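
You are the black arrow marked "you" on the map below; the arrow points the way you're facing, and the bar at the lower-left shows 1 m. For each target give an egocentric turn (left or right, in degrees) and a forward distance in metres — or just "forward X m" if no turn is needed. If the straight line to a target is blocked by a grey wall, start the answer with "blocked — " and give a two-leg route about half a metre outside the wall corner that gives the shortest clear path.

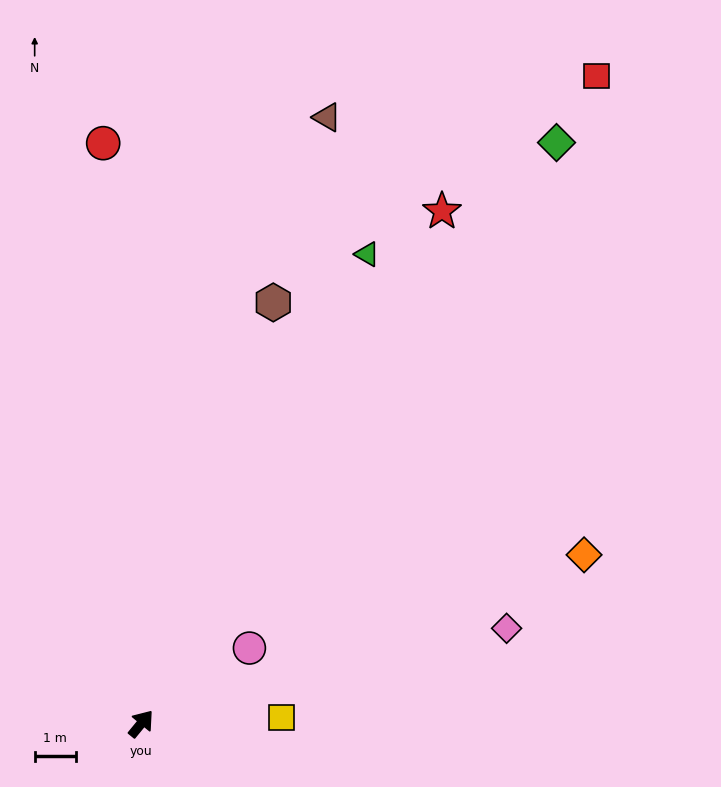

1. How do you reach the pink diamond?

turn right 36°, forward 9.1 m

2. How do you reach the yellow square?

turn right 48°, forward 3.4 m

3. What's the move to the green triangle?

turn left 14°, forward 12.6 m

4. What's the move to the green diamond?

turn left 4°, forward 17.3 m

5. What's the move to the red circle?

turn left 43°, forward 14.1 m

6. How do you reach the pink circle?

turn right 16°, forward 3.2 m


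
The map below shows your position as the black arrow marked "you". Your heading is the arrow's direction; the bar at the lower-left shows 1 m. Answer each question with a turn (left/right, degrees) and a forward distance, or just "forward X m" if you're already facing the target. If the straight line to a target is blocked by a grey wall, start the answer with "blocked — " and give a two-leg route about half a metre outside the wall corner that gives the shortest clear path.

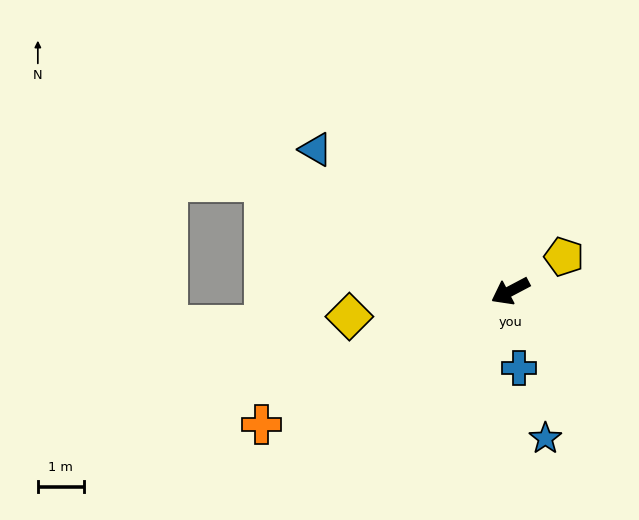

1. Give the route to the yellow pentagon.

turn right 175°, forward 1.4 m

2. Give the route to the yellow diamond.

turn right 19°, forward 3.5 m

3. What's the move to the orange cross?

forward 6.2 m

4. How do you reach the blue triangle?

turn right 64°, forward 5.2 m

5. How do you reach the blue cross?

turn left 69°, forward 1.7 m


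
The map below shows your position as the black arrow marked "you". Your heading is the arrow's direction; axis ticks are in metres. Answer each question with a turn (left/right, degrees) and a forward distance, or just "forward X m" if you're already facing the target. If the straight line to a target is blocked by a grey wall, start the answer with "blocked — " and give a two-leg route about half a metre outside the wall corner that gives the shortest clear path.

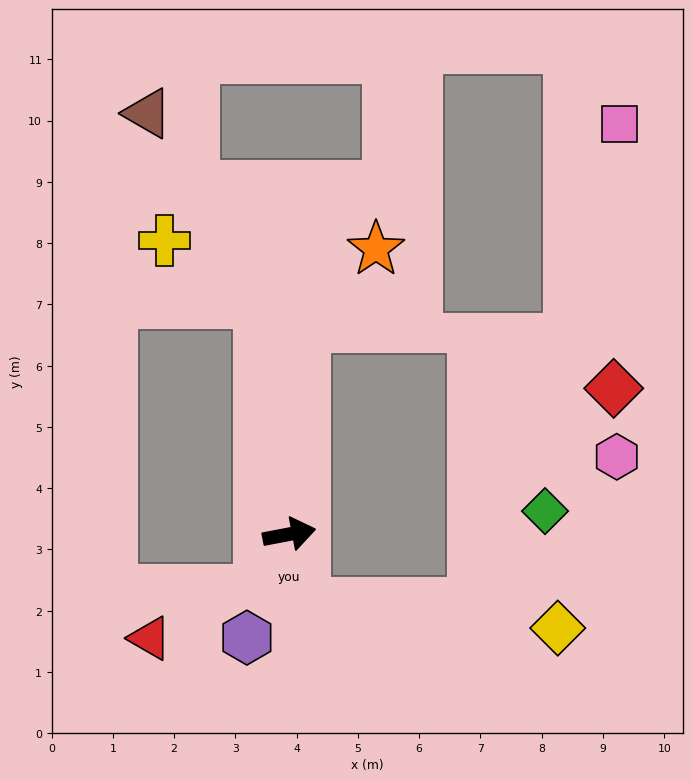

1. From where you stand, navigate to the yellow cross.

blocked — turn left 86°, forward 3.8 m, then turn left 50°, forward 1.9 m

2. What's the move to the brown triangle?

blocked — turn left 86°, forward 3.8 m, then turn left 24°, forward 3.6 m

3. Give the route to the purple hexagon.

turn right 123°, forward 1.8 m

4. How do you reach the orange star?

blocked — turn left 75°, forward 3.4 m, then turn right 38°, forward 1.7 m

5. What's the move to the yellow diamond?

blocked — turn right 88°, forward 1.2 m, then turn left 72°, forward 4.2 m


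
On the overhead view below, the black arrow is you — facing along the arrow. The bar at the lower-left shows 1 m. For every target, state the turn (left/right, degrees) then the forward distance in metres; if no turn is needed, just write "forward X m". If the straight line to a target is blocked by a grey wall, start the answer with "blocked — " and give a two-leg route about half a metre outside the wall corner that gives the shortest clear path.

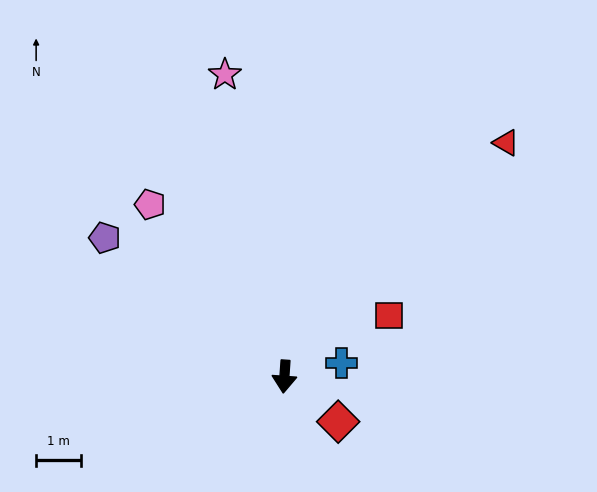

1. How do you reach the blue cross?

turn left 107°, forward 1.3 m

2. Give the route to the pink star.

turn right 165°, forward 6.9 m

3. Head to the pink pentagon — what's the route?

turn right 138°, forward 4.9 m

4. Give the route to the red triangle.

turn left 141°, forward 7.3 m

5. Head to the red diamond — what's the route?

turn left 54°, forward 1.6 m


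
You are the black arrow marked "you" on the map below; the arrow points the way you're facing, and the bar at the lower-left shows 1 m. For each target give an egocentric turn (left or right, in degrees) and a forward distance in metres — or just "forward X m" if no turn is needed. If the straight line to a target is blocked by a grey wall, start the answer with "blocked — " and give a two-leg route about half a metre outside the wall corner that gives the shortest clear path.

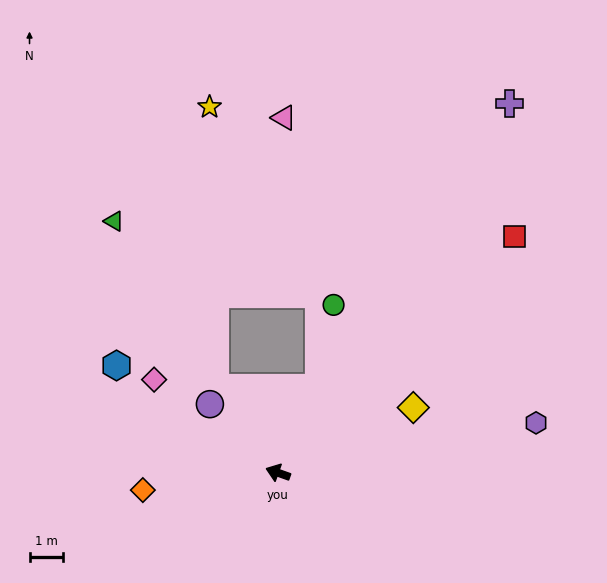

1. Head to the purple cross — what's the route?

turn right 102°, forward 13.1 m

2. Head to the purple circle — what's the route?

turn right 26°, forward 2.9 m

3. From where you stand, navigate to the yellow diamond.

turn right 135°, forward 4.5 m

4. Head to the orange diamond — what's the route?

turn left 27°, forward 4.1 m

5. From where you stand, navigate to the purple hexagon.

turn right 149°, forward 7.9 m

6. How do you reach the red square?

turn right 115°, forward 10.0 m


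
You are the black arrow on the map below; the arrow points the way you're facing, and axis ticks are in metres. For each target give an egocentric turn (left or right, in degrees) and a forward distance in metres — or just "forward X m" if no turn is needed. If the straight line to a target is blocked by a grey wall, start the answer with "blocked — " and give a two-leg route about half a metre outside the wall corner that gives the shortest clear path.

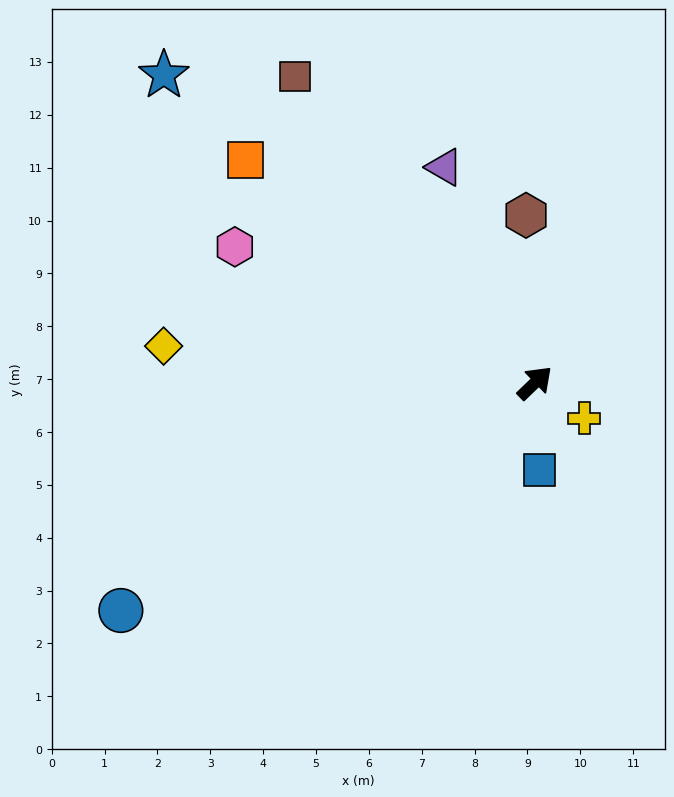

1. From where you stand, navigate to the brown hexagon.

turn left 49°, forward 3.2 m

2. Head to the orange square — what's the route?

turn left 98°, forward 6.9 m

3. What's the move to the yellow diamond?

turn left 130°, forward 7.1 m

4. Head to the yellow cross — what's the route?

turn right 80°, forward 1.1 m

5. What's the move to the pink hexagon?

turn left 112°, forward 6.2 m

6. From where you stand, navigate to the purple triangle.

turn left 69°, forward 4.4 m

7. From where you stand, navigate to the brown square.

turn left 84°, forward 7.4 m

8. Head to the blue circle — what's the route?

turn left 165°, forward 8.9 m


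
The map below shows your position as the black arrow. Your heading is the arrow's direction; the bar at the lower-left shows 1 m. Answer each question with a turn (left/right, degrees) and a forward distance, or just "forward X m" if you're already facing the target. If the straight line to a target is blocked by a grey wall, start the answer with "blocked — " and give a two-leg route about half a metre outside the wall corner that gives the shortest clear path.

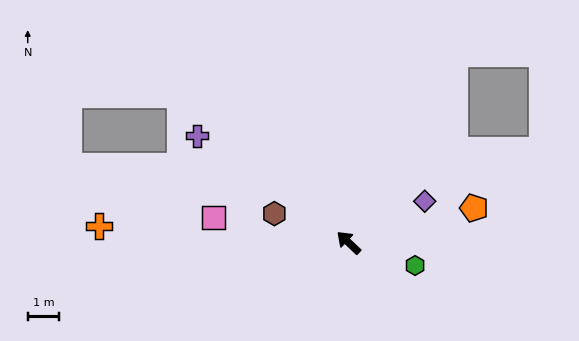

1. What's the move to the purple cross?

turn left 8°, forward 5.9 m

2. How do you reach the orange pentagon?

turn right 121°, forward 4.2 m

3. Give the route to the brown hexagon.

turn left 22°, forward 2.5 m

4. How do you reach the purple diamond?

turn right 108°, forward 2.8 m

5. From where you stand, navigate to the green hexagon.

turn right 156°, forward 2.3 m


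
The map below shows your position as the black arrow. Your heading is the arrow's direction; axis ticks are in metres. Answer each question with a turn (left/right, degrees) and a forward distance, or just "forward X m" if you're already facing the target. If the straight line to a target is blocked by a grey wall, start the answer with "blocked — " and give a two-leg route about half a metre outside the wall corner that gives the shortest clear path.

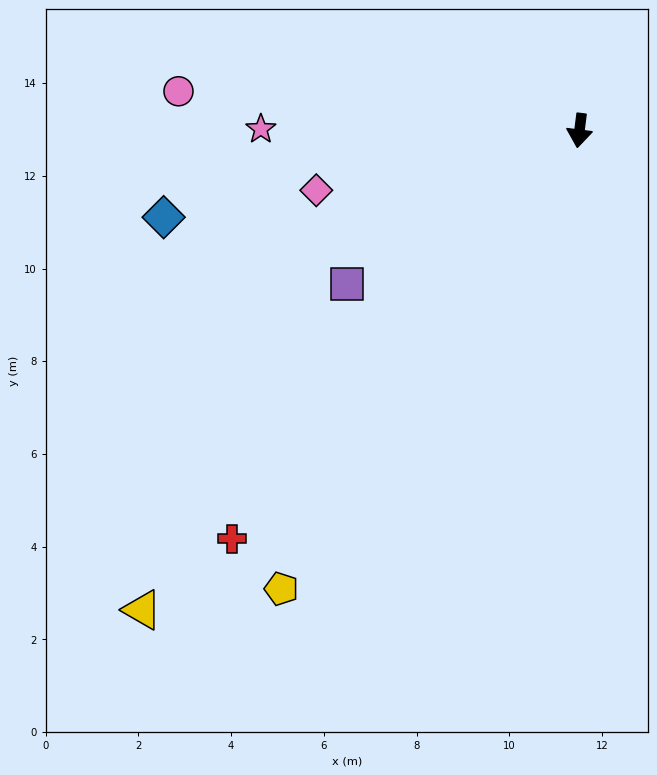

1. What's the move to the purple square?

turn right 49°, forward 6.0 m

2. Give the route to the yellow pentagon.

turn right 26°, forward 11.8 m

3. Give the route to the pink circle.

turn right 88°, forward 8.7 m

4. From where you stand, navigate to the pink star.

turn right 83°, forward 6.9 m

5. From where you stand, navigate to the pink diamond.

turn right 70°, forward 5.8 m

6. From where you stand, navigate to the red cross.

turn right 33°, forward 11.6 m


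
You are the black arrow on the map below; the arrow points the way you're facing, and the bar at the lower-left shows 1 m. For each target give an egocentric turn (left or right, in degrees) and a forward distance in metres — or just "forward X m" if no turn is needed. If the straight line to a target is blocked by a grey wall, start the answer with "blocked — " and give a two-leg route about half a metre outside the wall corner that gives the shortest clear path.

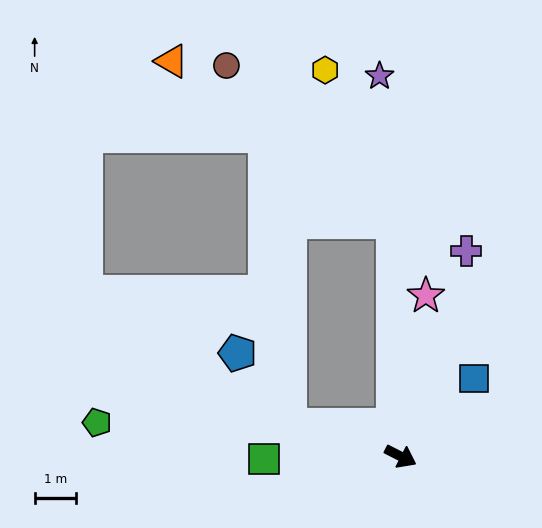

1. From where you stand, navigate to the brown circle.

blocked — turn left 119°, forward 5.6 m, then turn left 45°, forward 5.5 m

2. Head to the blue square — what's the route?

turn left 74°, forward 2.6 m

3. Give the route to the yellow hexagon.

blocked — turn left 119°, forward 5.6 m, then turn left 22°, forward 4.0 m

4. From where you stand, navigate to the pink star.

turn left 108°, forward 3.9 m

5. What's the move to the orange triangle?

blocked — turn left 119°, forward 5.6 m, then turn left 52°, forward 6.6 m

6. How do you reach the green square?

turn right 152°, forward 3.3 m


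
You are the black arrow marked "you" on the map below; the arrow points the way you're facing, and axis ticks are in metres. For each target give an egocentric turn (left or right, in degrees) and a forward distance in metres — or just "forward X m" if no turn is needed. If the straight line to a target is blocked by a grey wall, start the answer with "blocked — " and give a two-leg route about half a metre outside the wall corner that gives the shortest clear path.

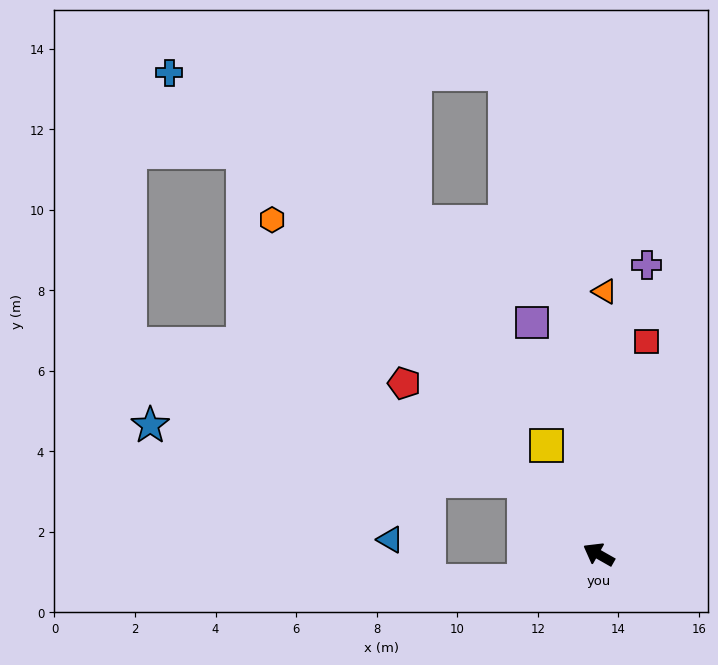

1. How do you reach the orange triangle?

turn right 62°, forward 6.5 m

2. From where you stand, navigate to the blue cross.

turn right 19°, forward 16.0 m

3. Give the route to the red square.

turn right 73°, forward 5.4 m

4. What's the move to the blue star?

blocked — turn right 15°, forward 2.6 m, then turn left 36°, forward 9.4 m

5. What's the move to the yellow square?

turn right 35°, forward 3.0 m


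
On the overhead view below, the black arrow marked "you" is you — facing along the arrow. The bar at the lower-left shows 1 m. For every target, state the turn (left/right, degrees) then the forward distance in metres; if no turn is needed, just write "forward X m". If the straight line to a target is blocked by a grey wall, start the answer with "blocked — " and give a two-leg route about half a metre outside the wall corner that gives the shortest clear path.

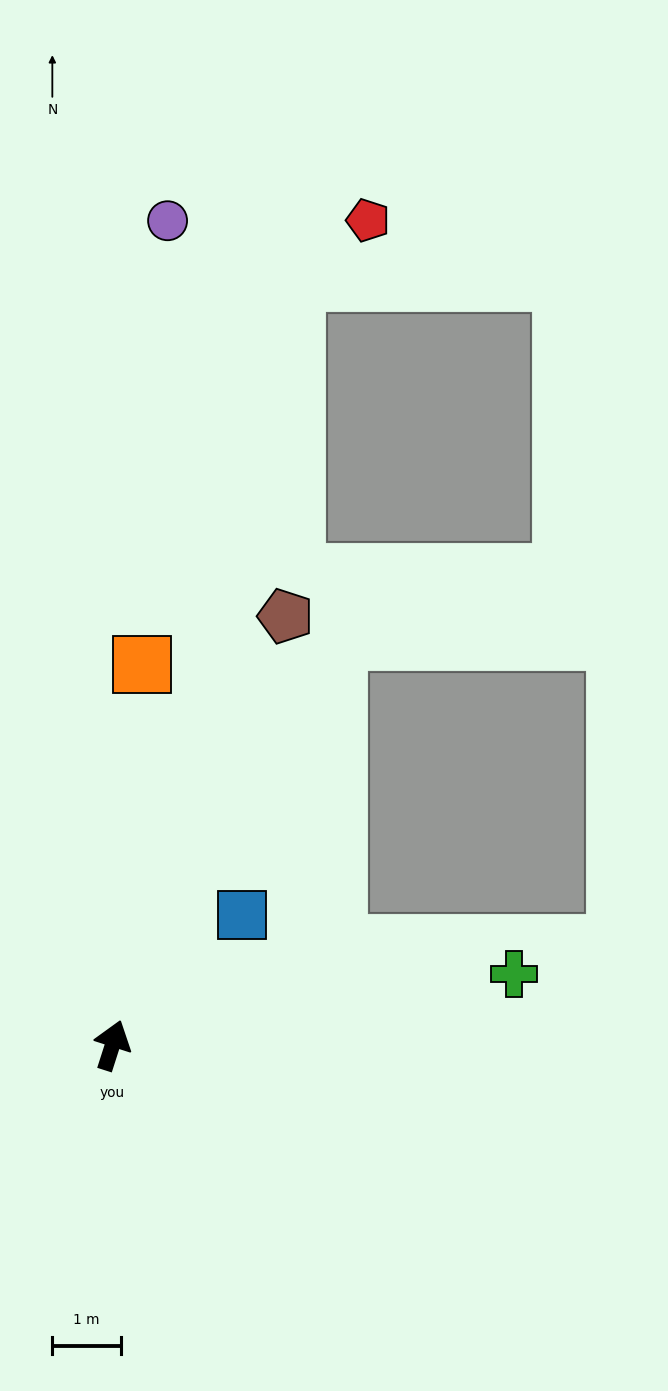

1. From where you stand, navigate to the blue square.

turn right 27°, forward 2.7 m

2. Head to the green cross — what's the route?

turn right 62°, forward 5.9 m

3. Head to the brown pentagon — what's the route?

turn right 4°, forward 6.7 m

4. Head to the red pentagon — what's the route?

blocked — turn left 4°, forward 11.4 m, then turn right 36°, forward 1.4 m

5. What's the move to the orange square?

turn left 13°, forward 5.5 m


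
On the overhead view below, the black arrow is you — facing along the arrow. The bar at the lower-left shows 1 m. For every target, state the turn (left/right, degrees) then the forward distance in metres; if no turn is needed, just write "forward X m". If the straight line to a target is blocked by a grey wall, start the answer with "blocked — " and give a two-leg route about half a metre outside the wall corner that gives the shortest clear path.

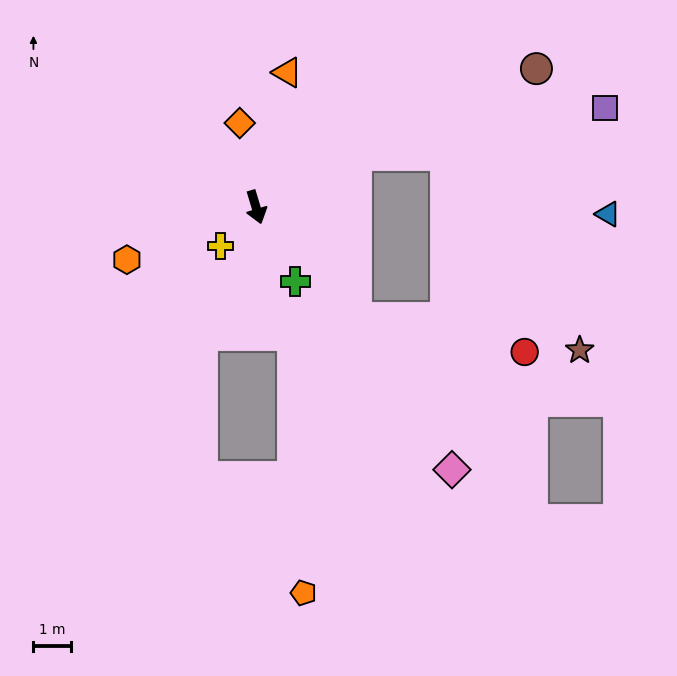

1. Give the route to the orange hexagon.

turn right 85°, forward 3.7 m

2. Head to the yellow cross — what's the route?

turn right 59°, forward 1.4 m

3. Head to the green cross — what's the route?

turn left 11°, forward 2.2 m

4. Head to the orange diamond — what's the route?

turn left 174°, forward 2.3 m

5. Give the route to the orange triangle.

turn left 150°, forward 3.7 m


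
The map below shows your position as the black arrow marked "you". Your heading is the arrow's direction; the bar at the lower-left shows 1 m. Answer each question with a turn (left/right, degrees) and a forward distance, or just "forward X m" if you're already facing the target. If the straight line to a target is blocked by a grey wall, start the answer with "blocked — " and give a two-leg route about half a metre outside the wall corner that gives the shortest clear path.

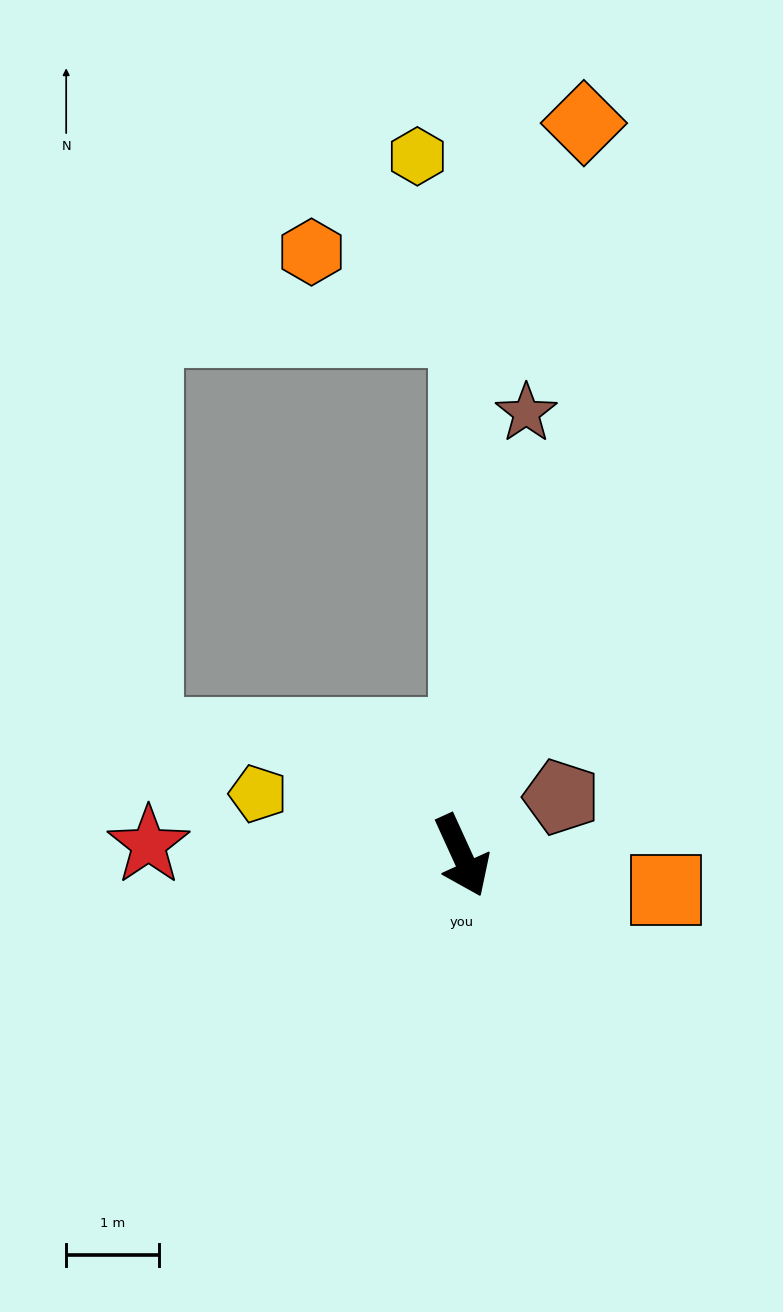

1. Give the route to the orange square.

turn left 56°, forward 2.2 m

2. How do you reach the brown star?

turn left 147°, forward 4.8 m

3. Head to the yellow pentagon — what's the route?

turn right 131°, forward 2.3 m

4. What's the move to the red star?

turn right 116°, forward 3.4 m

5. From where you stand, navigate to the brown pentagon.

turn left 96°, forward 1.2 m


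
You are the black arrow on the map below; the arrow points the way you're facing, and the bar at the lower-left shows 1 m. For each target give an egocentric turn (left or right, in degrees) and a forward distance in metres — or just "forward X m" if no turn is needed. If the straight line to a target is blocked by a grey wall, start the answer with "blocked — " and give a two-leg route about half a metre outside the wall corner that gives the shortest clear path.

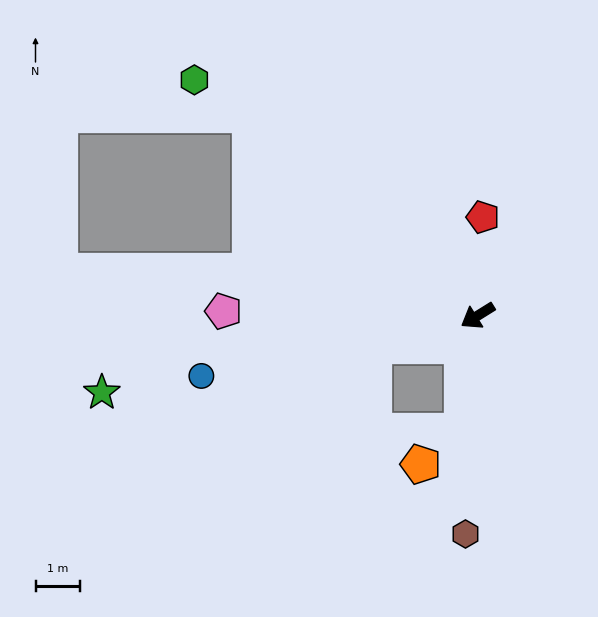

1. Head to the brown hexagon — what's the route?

turn left 55°, forward 4.9 m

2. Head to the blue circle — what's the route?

turn right 20°, forward 6.4 m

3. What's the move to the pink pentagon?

turn right 33°, forward 5.7 m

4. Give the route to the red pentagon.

turn right 125°, forward 2.2 m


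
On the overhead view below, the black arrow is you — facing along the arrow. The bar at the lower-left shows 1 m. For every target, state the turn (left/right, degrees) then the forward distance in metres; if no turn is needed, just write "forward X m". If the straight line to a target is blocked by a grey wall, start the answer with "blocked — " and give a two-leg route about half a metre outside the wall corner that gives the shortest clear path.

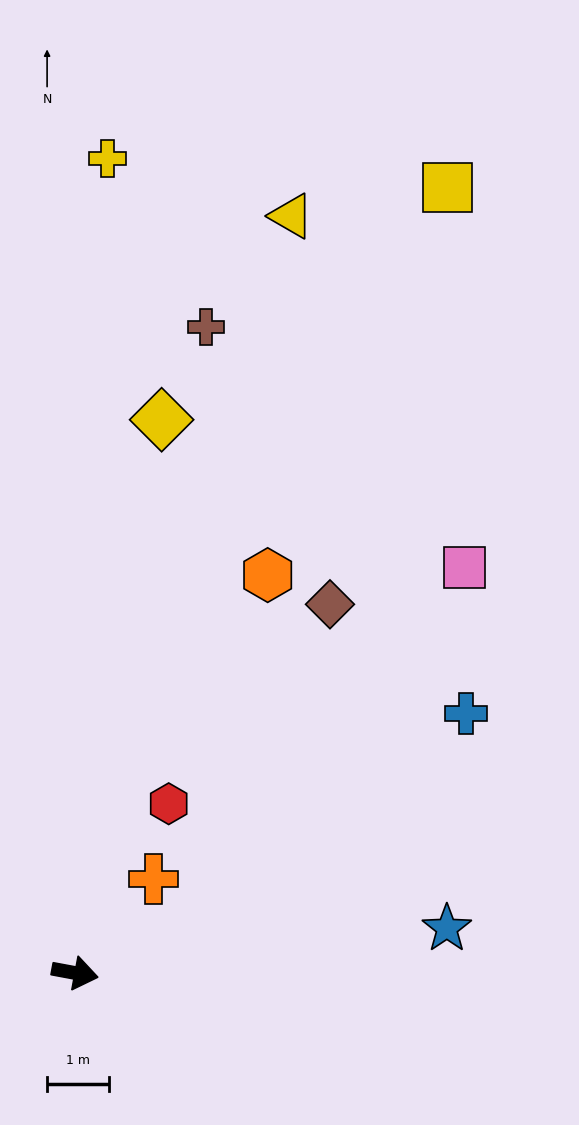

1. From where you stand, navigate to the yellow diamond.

turn left 92°, forward 9.1 m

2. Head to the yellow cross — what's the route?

turn left 98°, forward 13.2 m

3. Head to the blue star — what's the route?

turn left 17°, forward 6.1 m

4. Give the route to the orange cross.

turn left 61°, forward 2.0 m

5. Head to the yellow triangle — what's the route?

turn left 85°, forward 12.7 m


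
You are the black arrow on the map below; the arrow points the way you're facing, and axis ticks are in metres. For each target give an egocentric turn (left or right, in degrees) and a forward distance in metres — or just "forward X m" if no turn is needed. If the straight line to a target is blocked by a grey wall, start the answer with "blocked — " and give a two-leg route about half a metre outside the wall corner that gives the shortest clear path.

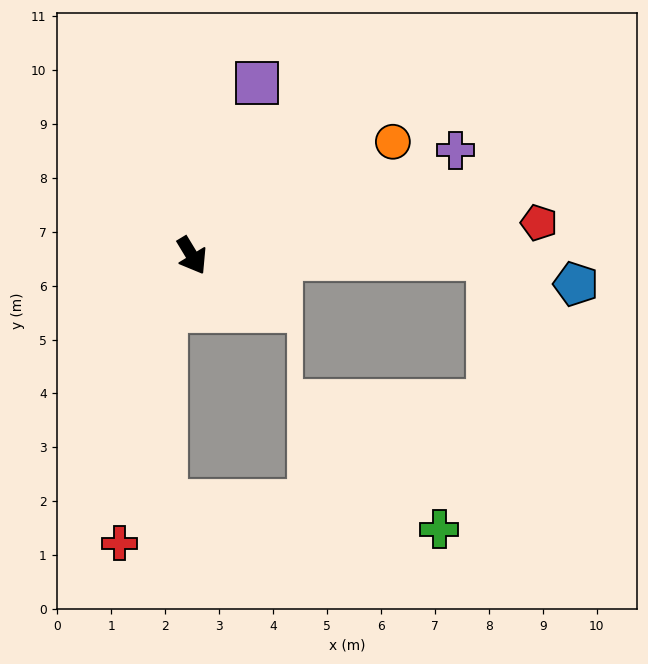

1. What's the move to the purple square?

turn left 128°, forward 3.4 m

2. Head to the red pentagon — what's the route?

turn left 64°, forward 6.5 m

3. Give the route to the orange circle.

turn left 88°, forward 4.3 m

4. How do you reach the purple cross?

turn left 81°, forward 5.3 m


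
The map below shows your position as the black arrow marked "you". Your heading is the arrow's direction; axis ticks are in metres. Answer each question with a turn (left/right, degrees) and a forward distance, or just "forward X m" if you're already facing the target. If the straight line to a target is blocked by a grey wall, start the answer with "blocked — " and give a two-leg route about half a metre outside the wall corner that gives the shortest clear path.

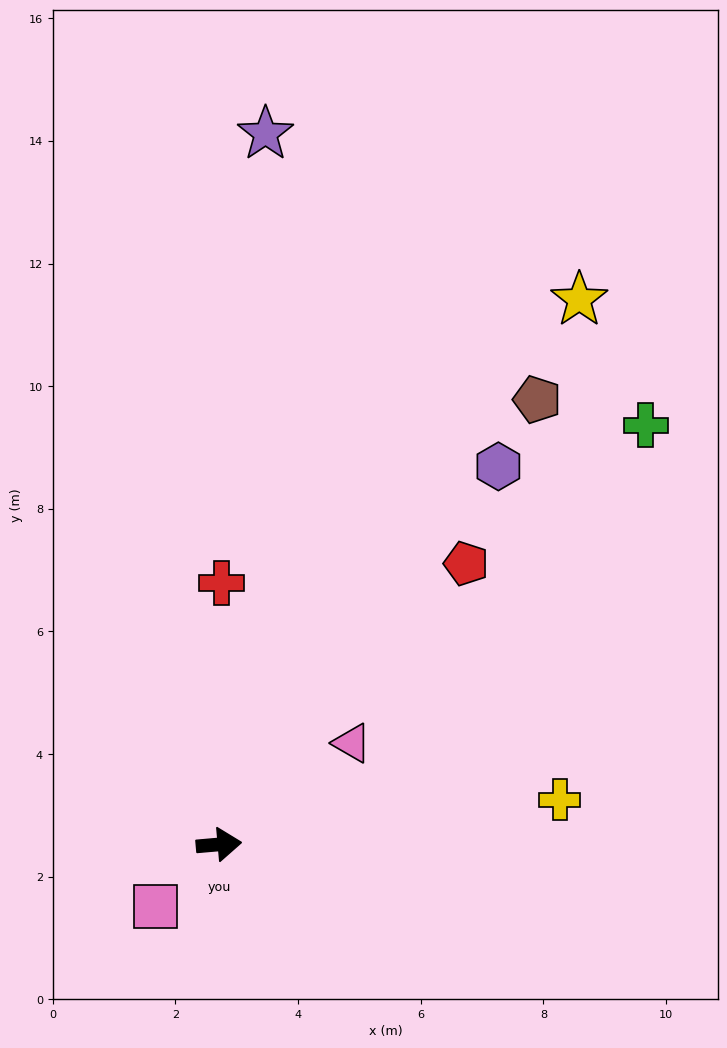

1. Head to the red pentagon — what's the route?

turn left 44°, forward 6.1 m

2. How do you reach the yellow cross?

turn left 2°, forward 5.6 m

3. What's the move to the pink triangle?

turn left 32°, forward 2.7 m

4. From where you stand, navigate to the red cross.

turn left 85°, forward 4.3 m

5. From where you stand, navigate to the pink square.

turn right 141°, forward 1.4 m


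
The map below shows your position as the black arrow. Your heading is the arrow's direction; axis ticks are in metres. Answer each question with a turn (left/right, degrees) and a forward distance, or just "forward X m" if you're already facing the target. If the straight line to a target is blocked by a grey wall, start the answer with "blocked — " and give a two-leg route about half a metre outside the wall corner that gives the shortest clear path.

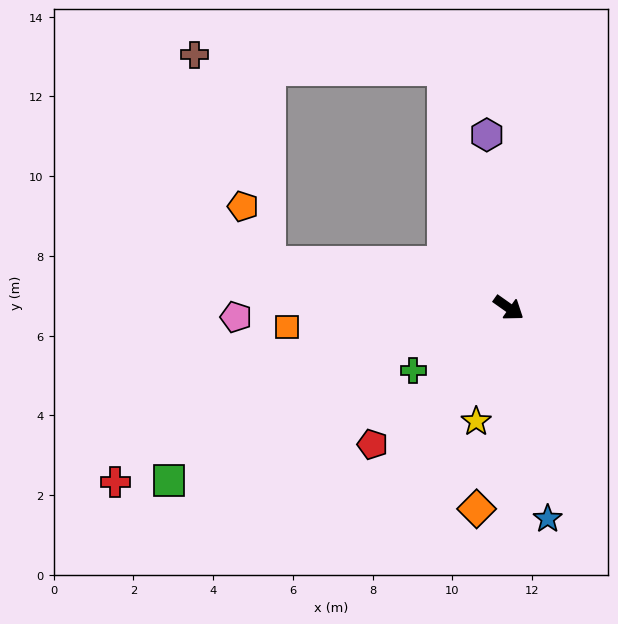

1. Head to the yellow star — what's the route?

turn right 71°, forward 3.0 m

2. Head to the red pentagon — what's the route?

turn right 100°, forward 4.8 m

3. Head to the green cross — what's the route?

turn right 112°, forward 2.9 m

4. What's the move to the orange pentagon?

blocked — turn right 155°, forward 6.1 m, then turn right 55°, forward 1.6 m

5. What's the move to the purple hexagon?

turn left 132°, forward 4.4 m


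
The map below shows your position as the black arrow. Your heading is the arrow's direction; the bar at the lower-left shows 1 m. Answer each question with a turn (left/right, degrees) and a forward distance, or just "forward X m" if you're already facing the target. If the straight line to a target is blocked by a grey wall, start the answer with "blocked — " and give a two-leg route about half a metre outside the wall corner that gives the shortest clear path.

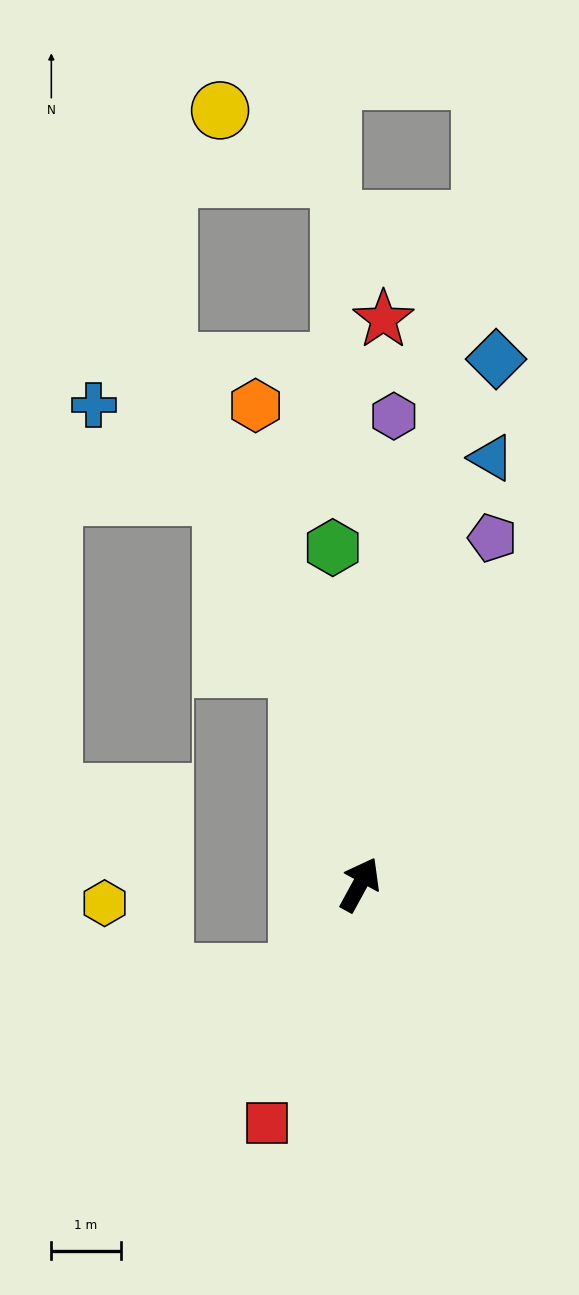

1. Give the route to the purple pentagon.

turn left 8°, forward 5.3 m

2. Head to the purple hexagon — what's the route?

turn left 24°, forward 6.8 m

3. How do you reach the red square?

turn right 173°, forward 3.7 m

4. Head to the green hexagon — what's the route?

turn left 33°, forward 4.9 m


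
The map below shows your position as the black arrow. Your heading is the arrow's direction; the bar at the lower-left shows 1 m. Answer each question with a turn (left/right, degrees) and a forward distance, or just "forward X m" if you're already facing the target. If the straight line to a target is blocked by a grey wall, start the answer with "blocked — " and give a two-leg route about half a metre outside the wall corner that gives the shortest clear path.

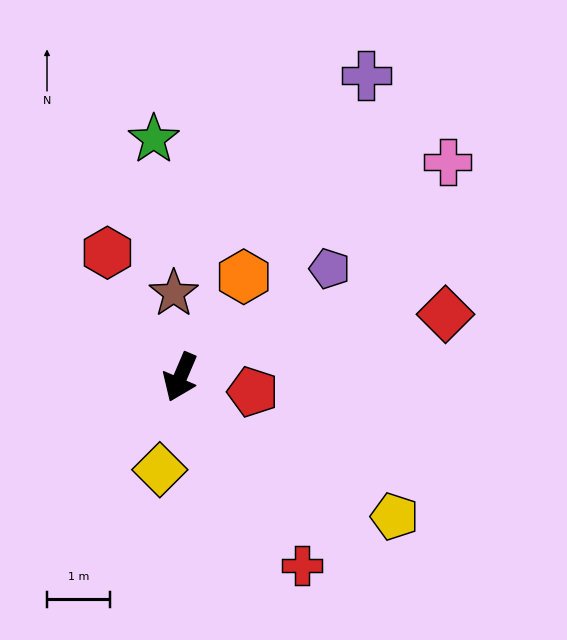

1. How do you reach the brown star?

turn right 152°, forward 1.3 m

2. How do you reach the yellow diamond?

turn left 11°, forward 1.5 m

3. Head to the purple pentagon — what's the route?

turn left 149°, forward 2.9 m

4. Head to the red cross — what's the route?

turn left 56°, forward 3.5 m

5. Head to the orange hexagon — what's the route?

turn left 171°, forward 1.9 m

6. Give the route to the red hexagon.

turn right 127°, forward 2.3 m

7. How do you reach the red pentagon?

turn left 102°, forward 1.2 m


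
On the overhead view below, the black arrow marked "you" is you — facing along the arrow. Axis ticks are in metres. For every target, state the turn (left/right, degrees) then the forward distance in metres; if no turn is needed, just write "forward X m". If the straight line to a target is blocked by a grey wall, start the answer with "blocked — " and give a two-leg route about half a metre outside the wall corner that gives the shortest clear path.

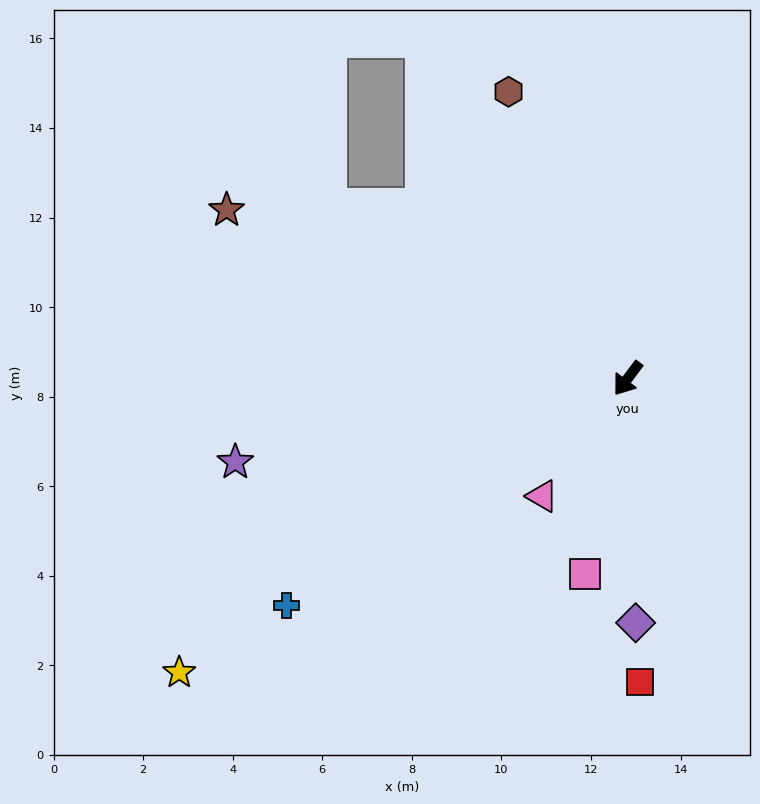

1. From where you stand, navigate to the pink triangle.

forward 3.2 m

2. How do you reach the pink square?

turn left 25°, forward 4.5 m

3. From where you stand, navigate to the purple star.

turn right 41°, forward 9.0 m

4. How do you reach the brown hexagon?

turn right 121°, forward 6.9 m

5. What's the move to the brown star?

turn right 76°, forward 9.7 m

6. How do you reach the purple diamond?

turn left 39°, forward 5.5 m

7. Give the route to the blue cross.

turn right 20°, forward 9.2 m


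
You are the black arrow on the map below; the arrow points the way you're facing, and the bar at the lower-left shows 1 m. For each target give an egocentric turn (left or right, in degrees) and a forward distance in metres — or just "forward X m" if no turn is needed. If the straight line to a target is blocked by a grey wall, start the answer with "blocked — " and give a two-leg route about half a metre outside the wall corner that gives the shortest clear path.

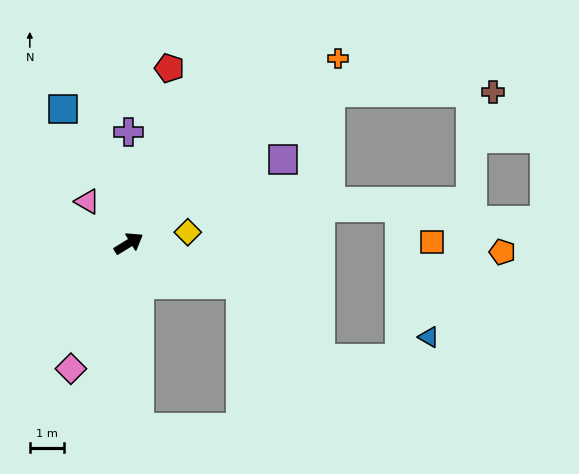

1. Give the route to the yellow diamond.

turn right 21°, forward 1.7 m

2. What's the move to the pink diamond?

turn right 146°, forward 4.0 m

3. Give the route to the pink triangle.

turn left 103°, forward 1.7 m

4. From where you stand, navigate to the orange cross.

turn left 10°, forward 8.1 m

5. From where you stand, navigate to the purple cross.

turn left 58°, forward 3.2 m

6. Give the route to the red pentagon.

turn left 45°, forward 5.2 m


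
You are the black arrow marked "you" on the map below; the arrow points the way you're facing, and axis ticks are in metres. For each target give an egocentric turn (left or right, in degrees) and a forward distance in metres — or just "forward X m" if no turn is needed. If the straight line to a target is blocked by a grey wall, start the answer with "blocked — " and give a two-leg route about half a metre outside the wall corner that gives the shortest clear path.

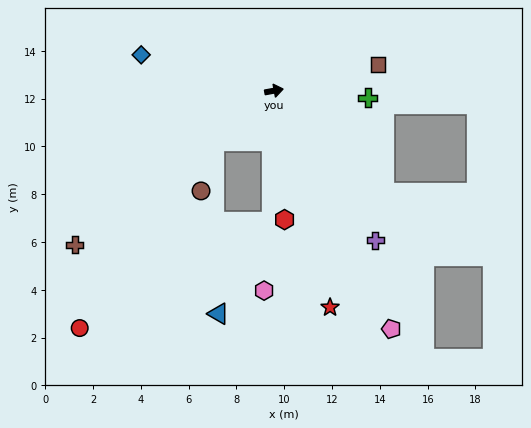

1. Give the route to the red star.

turn right 86°, forward 9.4 m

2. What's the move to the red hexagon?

turn right 96°, forward 5.4 m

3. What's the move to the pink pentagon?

turn right 74°, forward 11.1 m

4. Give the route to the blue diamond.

turn left 154°, forward 5.8 m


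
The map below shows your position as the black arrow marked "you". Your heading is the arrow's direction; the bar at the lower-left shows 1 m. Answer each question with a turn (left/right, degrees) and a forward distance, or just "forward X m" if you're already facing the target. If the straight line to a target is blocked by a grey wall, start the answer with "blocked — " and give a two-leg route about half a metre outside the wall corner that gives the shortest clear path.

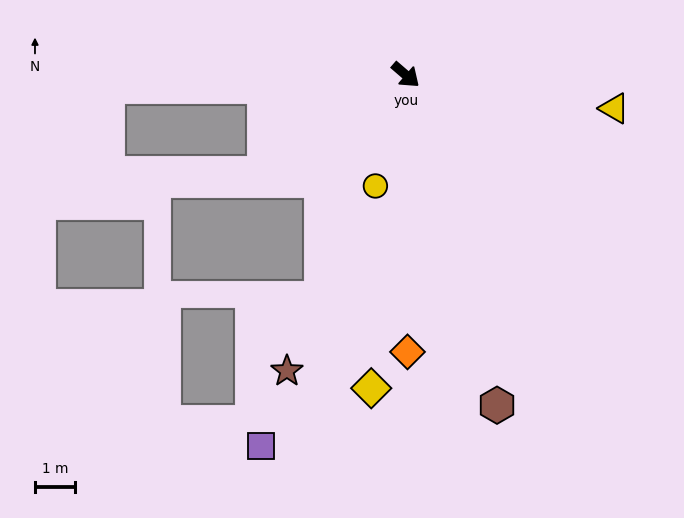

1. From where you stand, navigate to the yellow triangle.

turn left 32°, forward 5.3 m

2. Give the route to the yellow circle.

turn right 64°, forward 2.9 m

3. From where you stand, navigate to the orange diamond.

turn right 49°, forward 6.9 m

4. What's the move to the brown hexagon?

turn right 34°, forward 8.5 m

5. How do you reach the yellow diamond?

turn right 56°, forward 7.9 m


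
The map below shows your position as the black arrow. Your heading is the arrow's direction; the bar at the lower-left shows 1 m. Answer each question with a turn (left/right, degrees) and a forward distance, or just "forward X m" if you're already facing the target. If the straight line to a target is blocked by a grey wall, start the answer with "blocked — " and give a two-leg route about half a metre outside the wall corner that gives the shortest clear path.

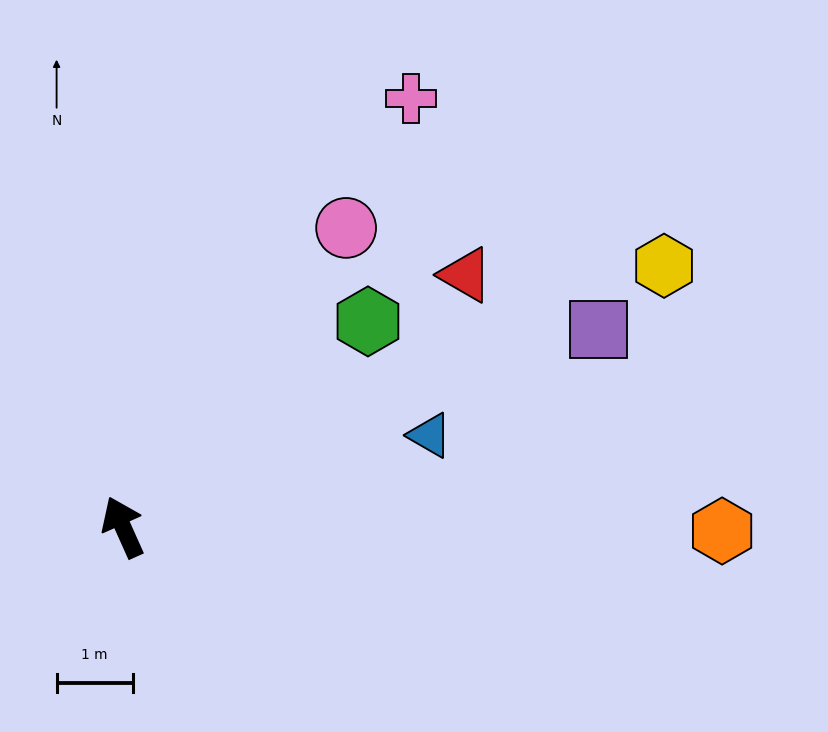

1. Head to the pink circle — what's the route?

turn right 61°, forward 4.9 m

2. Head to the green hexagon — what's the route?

turn right 74°, forward 4.2 m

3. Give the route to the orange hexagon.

turn right 115°, forward 7.9 m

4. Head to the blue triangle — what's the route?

turn right 98°, forward 4.2 m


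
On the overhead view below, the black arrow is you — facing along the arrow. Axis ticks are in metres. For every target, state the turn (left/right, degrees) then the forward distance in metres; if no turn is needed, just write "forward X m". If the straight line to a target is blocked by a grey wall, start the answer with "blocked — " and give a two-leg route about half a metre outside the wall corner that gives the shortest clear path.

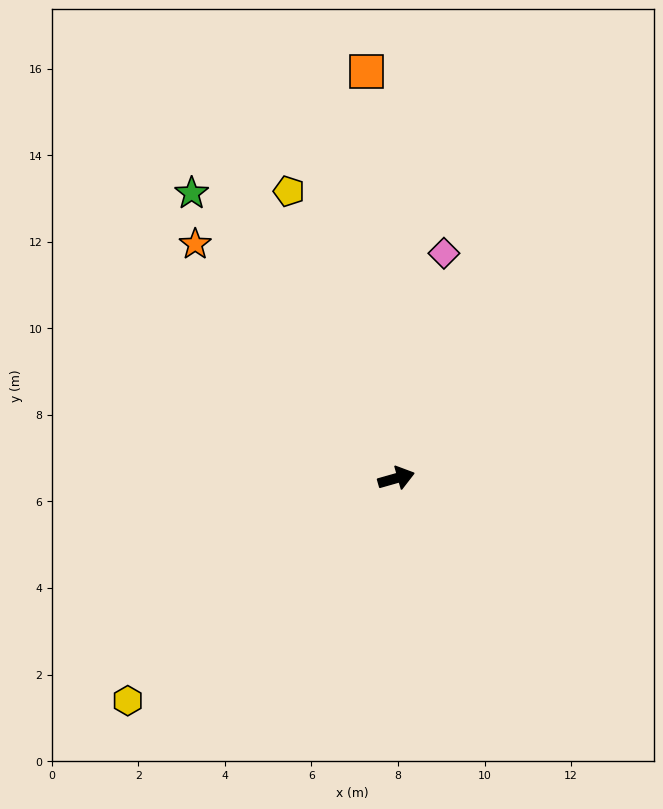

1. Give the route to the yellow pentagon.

turn left 95°, forward 7.1 m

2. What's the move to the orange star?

turn left 115°, forward 7.1 m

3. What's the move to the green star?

turn left 110°, forward 8.1 m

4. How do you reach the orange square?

turn left 78°, forward 9.4 m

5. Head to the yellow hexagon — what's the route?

turn right 156°, forward 8.1 m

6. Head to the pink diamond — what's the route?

turn left 62°, forward 5.3 m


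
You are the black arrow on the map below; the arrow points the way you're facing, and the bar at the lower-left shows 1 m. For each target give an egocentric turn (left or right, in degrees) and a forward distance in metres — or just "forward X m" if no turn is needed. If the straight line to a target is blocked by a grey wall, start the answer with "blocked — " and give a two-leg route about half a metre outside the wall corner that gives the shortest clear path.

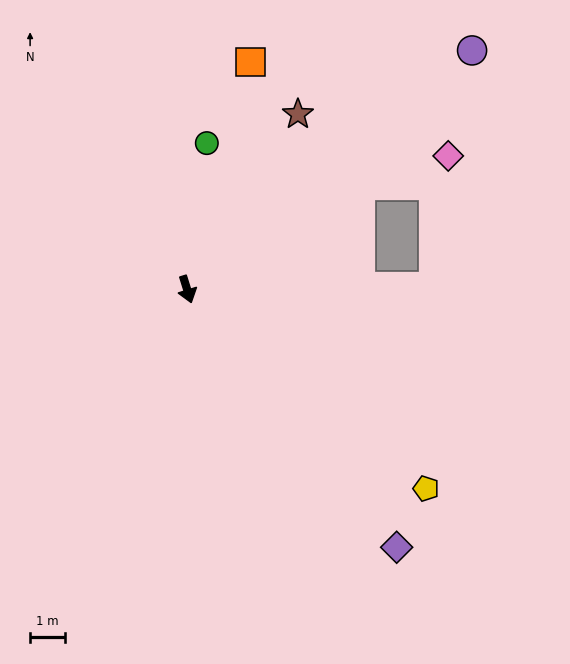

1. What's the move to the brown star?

turn left 130°, forward 6.0 m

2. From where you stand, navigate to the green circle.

turn left 155°, forward 4.3 m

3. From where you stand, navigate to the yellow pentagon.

turn left 33°, forward 9.0 m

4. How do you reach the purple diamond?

turn left 22°, forward 9.6 m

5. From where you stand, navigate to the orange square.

turn left 147°, forward 6.8 m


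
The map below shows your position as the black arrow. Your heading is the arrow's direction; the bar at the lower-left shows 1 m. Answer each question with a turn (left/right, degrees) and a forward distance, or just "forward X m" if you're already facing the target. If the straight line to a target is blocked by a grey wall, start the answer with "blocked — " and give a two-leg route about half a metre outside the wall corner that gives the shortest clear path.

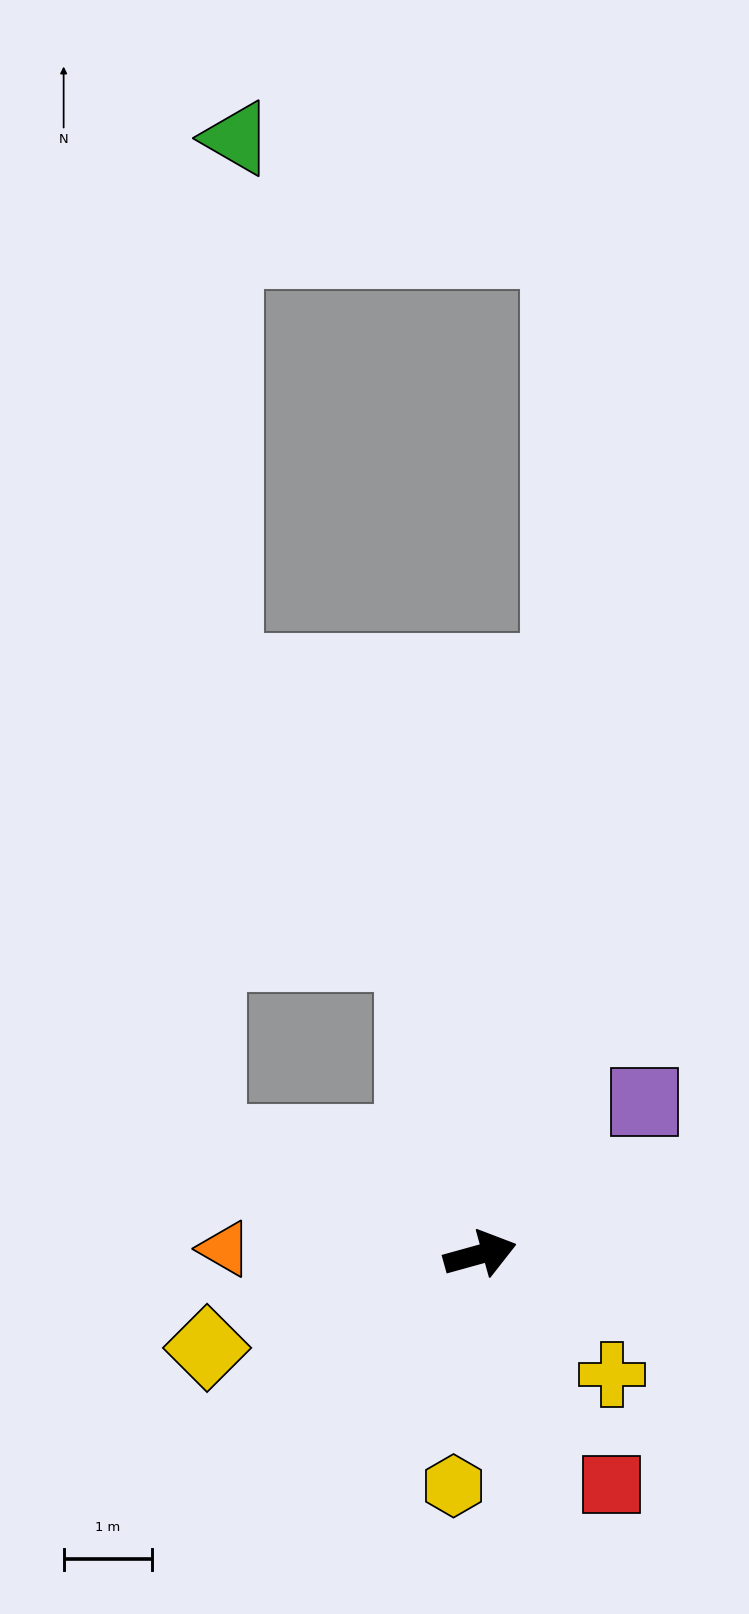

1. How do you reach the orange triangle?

turn left 163°, forward 2.9 m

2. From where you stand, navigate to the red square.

turn right 76°, forward 3.0 m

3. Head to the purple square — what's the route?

turn left 27°, forward 2.5 m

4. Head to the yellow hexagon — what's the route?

turn right 112°, forward 2.6 m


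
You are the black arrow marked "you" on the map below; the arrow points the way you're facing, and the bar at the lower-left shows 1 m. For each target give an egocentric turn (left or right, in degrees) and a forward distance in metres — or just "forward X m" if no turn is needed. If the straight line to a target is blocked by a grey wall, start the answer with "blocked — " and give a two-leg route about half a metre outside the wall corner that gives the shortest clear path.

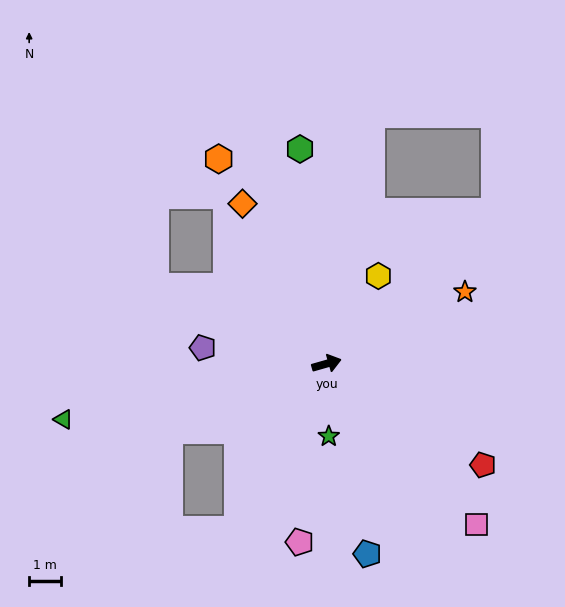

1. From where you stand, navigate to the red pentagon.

turn right 49°, forward 5.8 m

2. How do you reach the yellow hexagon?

turn left 44°, forward 3.2 m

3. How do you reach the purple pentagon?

turn left 157°, forward 3.9 m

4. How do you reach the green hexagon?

turn left 81°, forward 6.8 m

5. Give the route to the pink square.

turn right 63°, forward 6.9 m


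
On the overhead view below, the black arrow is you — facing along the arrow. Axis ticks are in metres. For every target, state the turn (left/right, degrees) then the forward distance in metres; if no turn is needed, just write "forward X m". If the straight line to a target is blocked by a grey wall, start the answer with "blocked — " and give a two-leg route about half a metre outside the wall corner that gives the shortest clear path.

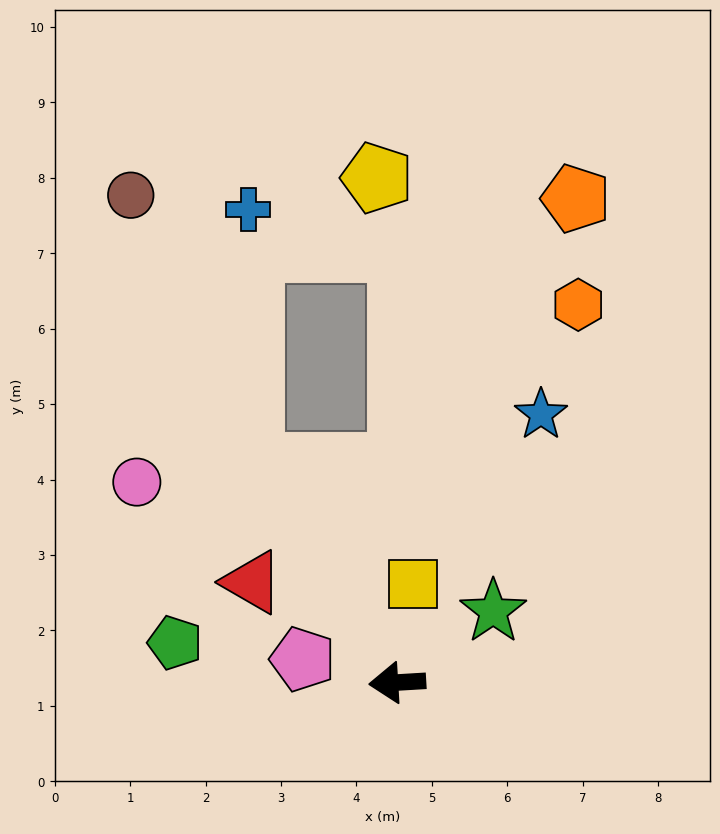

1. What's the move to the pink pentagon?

turn right 17°, forward 1.3 m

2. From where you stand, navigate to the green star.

turn right 147°, forward 1.6 m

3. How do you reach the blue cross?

blocked — turn right 60°, forward 3.5 m, then turn right 33°, forward 3.4 m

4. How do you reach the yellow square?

turn right 103°, forward 1.3 m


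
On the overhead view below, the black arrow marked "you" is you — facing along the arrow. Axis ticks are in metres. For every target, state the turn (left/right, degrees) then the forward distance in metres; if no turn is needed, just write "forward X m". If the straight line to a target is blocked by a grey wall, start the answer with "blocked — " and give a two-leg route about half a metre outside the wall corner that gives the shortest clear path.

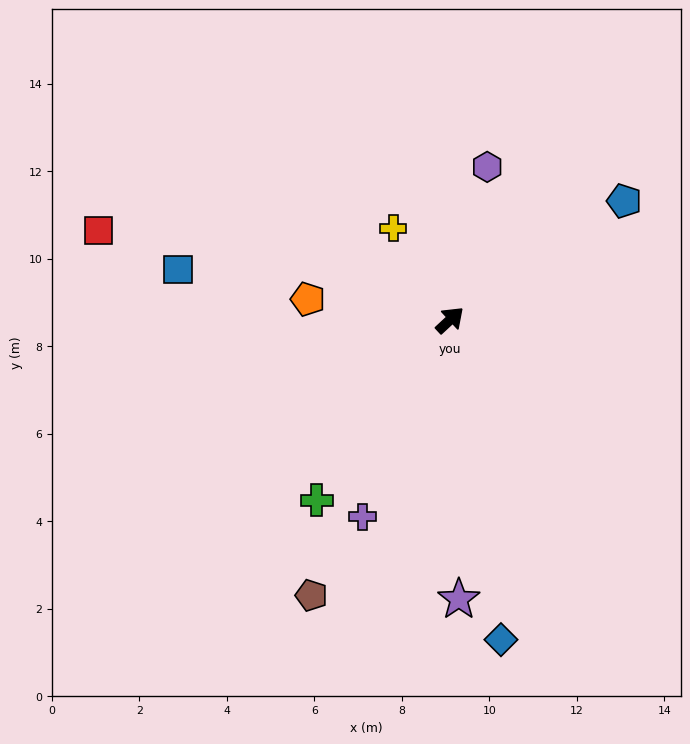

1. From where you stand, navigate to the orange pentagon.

turn left 129°, forward 3.3 m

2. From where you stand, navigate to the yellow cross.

turn left 79°, forward 2.5 m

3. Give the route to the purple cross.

turn right 157°, forward 4.9 m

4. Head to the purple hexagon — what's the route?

turn left 34°, forward 3.6 m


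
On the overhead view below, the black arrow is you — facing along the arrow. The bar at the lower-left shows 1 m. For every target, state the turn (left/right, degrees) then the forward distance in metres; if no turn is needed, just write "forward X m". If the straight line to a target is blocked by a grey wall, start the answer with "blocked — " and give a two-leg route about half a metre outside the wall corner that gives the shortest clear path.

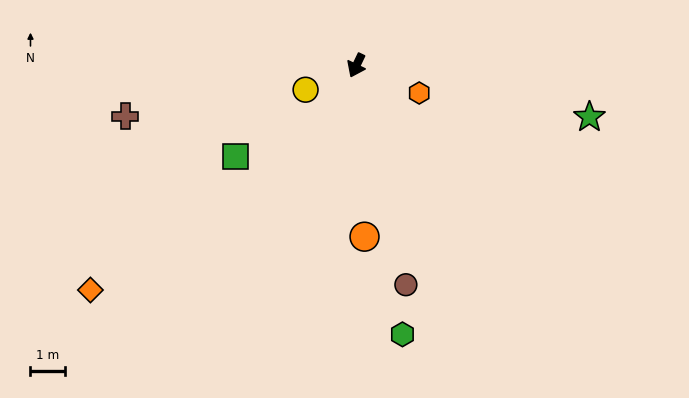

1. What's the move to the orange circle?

turn left 28°, forward 4.9 m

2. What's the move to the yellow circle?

turn right 39°, forward 1.6 m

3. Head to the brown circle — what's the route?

turn left 38°, forward 6.4 m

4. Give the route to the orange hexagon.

turn left 92°, forward 2.0 m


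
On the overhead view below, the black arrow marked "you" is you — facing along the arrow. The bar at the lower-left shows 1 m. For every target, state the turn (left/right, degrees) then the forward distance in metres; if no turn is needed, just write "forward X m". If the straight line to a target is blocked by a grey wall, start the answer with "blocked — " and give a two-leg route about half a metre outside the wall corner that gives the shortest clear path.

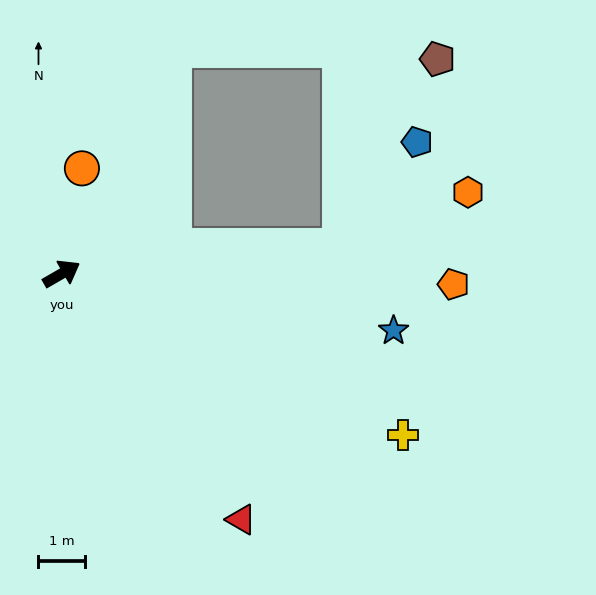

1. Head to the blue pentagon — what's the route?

blocked — turn right 25°, forward 6.1 m, then turn left 50°, forward 2.8 m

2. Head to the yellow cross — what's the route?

turn right 55°, forward 8.1 m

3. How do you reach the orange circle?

turn left 49°, forward 2.3 m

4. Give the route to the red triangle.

turn right 84°, forward 6.6 m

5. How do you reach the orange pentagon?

turn right 31°, forward 8.4 m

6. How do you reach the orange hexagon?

blocked — turn right 25°, forward 6.1 m, then turn left 19°, forward 3.0 m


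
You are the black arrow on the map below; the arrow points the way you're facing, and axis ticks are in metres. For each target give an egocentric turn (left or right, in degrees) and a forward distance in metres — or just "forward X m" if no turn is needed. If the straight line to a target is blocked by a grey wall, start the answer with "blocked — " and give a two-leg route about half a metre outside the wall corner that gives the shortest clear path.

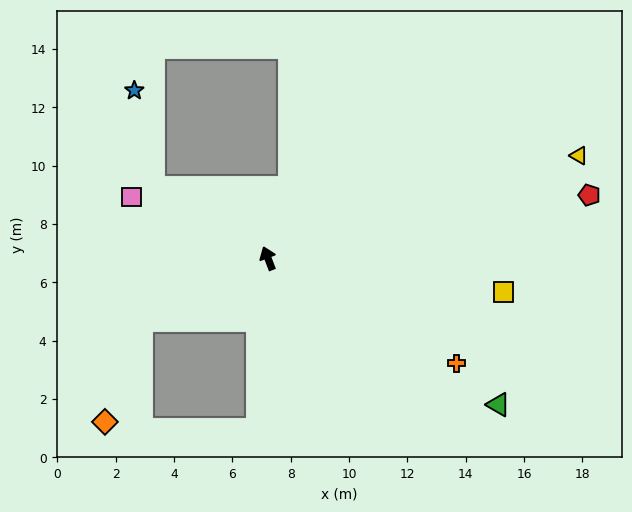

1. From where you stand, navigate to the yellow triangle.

turn right 93°, forward 11.2 m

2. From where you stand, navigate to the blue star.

blocked — turn left 38°, forward 4.6 m, then turn right 48°, forward 3.4 m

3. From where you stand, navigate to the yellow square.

turn right 119°, forward 8.2 m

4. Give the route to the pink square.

turn left 45°, forward 5.1 m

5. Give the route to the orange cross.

turn right 140°, forward 7.4 m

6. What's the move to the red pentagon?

turn right 100°, forward 11.2 m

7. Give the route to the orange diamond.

blocked — turn left 95°, forward 4.8 m, then turn left 44°, forward 3.7 m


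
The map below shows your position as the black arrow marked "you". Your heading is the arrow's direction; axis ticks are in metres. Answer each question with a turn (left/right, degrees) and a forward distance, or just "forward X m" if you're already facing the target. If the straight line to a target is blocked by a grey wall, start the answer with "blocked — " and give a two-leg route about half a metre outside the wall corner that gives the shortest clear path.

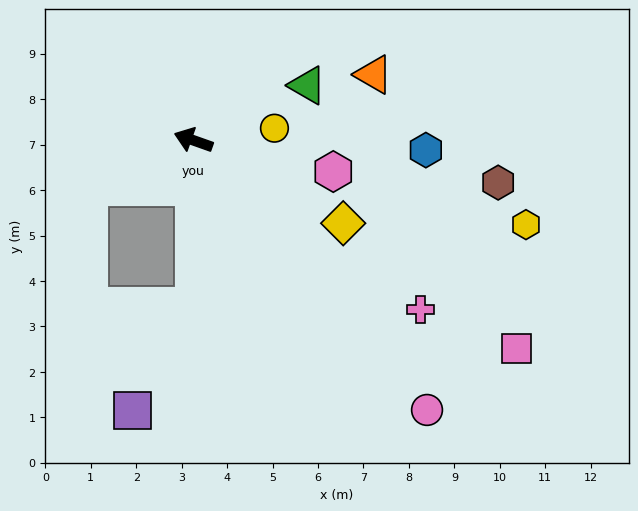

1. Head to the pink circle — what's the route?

turn left 150°, forward 7.8 m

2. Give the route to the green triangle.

turn right 135°, forward 2.8 m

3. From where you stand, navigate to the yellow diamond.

turn left 171°, forward 3.8 m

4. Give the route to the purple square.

blocked — turn left 110°, forward 3.7 m, then turn right 31°, forward 2.7 m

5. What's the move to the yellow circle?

turn right 152°, forward 1.8 m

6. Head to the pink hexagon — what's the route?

turn right 173°, forward 3.2 m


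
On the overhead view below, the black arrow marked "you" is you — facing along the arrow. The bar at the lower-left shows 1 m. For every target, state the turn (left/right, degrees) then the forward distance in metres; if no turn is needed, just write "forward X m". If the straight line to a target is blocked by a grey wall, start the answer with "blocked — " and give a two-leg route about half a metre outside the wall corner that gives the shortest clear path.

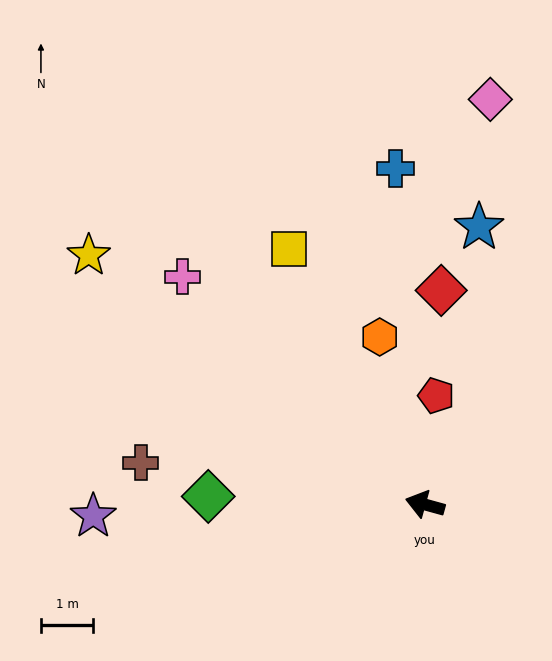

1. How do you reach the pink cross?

turn right 28°, forward 6.4 m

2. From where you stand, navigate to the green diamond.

turn left 13°, forward 4.1 m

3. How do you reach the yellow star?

turn right 21°, forward 8.0 m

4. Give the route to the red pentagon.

turn right 80°, forward 2.1 m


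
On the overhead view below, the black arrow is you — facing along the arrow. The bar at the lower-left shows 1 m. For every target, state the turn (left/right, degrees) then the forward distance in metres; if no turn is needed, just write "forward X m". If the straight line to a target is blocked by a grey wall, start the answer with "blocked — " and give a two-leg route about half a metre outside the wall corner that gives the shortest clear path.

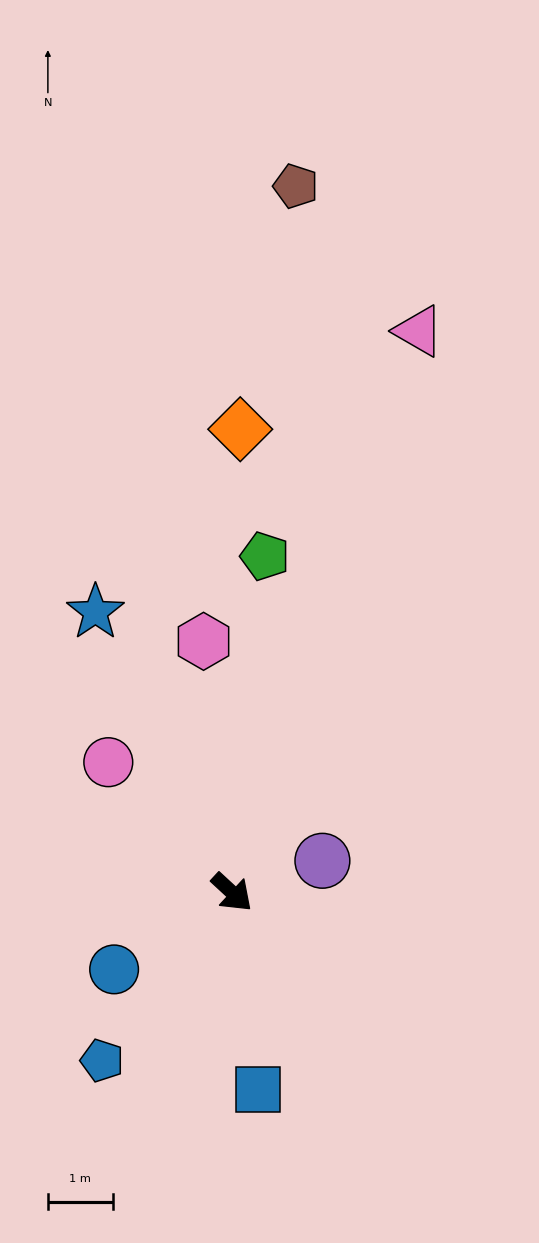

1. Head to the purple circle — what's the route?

turn left 62°, forward 1.5 m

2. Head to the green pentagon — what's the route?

turn left 127°, forward 5.2 m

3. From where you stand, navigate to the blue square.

turn right 40°, forward 3.1 m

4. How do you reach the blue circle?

turn right 104°, forward 2.2 m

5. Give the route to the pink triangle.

turn left 114°, forward 9.1 m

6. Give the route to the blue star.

turn left 159°, forward 4.8 m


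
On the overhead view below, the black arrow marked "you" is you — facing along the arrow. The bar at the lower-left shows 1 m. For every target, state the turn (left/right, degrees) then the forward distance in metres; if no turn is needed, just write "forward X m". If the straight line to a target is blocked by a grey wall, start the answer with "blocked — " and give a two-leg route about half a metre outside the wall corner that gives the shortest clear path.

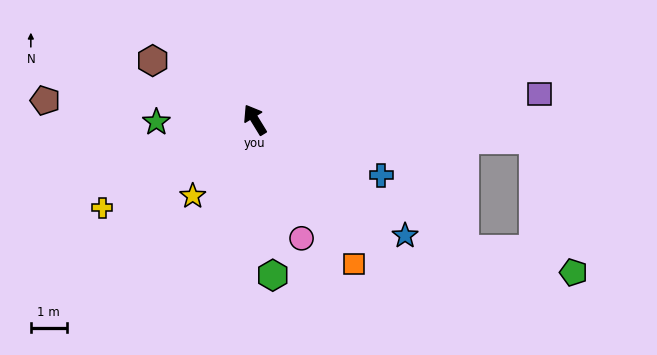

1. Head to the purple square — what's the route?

turn right 116°, forward 8.0 m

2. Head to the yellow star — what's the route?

turn left 109°, forward 2.8 m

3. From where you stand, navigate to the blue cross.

turn right 145°, forward 3.9 m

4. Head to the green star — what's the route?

turn left 60°, forward 2.8 m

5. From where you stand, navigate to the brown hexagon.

turn left 28°, forward 3.3 m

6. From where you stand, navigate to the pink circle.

turn left 170°, forward 3.6 m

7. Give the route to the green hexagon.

turn left 155°, forward 4.4 m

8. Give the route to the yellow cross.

turn left 88°, forward 4.9 m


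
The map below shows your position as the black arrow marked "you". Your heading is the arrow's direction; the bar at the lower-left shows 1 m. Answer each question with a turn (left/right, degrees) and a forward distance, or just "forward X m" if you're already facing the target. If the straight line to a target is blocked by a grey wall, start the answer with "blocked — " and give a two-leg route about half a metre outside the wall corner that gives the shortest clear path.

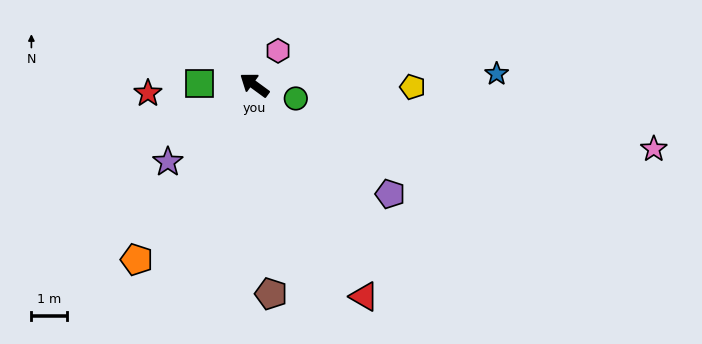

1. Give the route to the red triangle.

turn left 154°, forward 6.7 m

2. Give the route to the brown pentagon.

turn left 131°, forward 5.9 m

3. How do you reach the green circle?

turn right 162°, forward 1.2 m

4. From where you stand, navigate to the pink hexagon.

turn right 88°, forward 1.2 m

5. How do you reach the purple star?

turn left 78°, forward 3.3 m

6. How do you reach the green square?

turn left 35°, forward 1.6 m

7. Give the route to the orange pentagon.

turn left 92°, forward 5.9 m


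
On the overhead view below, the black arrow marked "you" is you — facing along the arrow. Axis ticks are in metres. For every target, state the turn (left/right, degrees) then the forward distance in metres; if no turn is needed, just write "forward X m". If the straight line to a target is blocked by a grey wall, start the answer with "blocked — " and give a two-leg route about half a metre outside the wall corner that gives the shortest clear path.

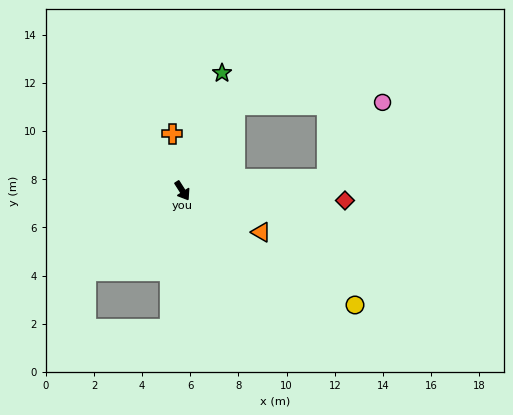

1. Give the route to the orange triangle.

turn left 30°, forward 3.7 m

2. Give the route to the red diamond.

turn left 54°, forward 6.8 m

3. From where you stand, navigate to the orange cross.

turn left 158°, forward 2.4 m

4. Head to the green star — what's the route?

turn left 129°, forward 5.2 m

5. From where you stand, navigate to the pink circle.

blocked — turn left 62°, forward 6.0 m, then turn left 49°, forward 3.9 m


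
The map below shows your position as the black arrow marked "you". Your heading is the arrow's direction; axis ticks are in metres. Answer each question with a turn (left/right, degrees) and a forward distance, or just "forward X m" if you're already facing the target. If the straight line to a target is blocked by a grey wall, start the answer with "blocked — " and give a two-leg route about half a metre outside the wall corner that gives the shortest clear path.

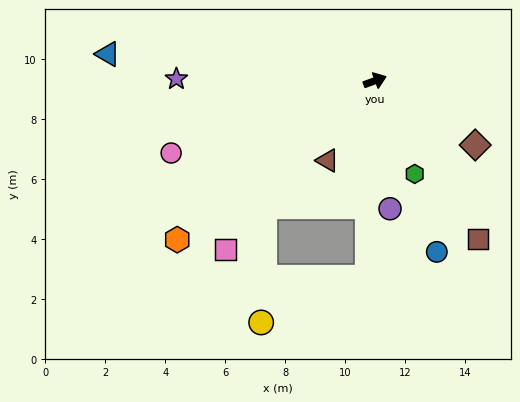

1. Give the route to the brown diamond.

turn right 53°, forward 4.0 m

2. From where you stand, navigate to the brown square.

turn right 77°, forward 6.3 m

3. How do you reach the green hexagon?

turn right 87°, forward 3.4 m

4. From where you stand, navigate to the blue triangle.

turn left 154°, forward 8.9 m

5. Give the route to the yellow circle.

blocked — turn right 112°, forward 6.5 m, then turn right 65°, forward 3.9 m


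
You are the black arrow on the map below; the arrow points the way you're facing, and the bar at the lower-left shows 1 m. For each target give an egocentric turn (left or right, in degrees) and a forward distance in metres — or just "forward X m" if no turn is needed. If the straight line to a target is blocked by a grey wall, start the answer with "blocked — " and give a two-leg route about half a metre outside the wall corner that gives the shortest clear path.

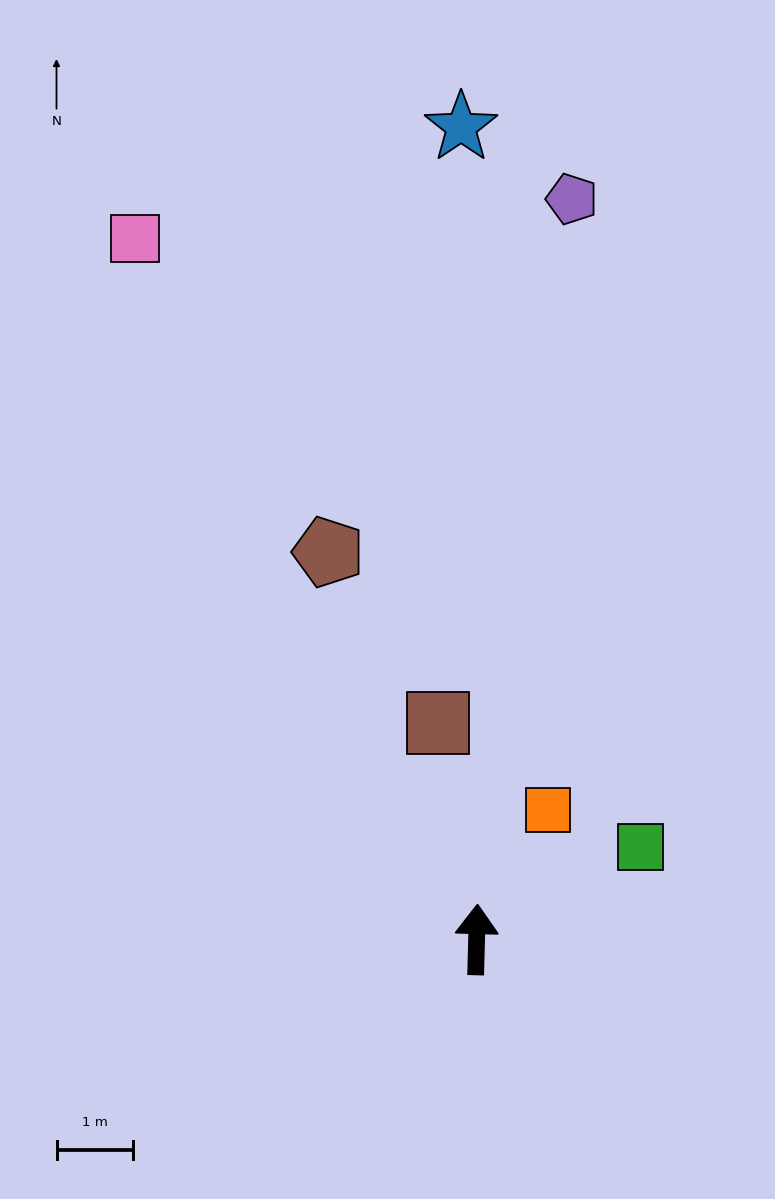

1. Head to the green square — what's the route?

turn right 59°, forward 2.5 m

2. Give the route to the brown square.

turn left 12°, forward 2.9 m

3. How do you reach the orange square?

turn right 27°, forward 1.9 m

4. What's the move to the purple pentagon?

turn right 6°, forward 9.8 m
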